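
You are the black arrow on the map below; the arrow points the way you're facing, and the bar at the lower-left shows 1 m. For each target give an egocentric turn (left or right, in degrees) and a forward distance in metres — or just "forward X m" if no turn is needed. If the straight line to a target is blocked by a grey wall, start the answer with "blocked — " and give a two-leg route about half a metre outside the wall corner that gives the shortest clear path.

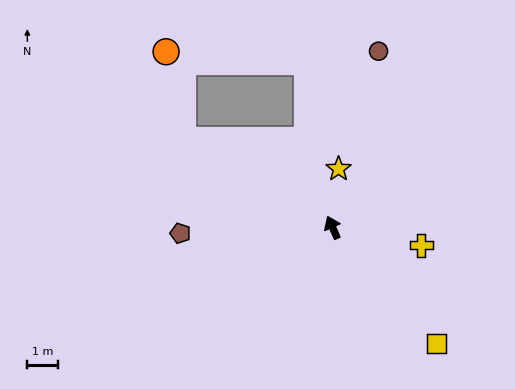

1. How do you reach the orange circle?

blocked — turn left 36°, forward 5.6 m, then turn right 49°, forward 2.9 m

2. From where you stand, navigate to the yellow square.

turn right 162°, forward 5.1 m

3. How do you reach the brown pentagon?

turn left 68°, forward 5.0 m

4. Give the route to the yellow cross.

turn right 125°, forward 2.9 m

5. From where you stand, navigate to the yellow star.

turn right 30°, forward 1.9 m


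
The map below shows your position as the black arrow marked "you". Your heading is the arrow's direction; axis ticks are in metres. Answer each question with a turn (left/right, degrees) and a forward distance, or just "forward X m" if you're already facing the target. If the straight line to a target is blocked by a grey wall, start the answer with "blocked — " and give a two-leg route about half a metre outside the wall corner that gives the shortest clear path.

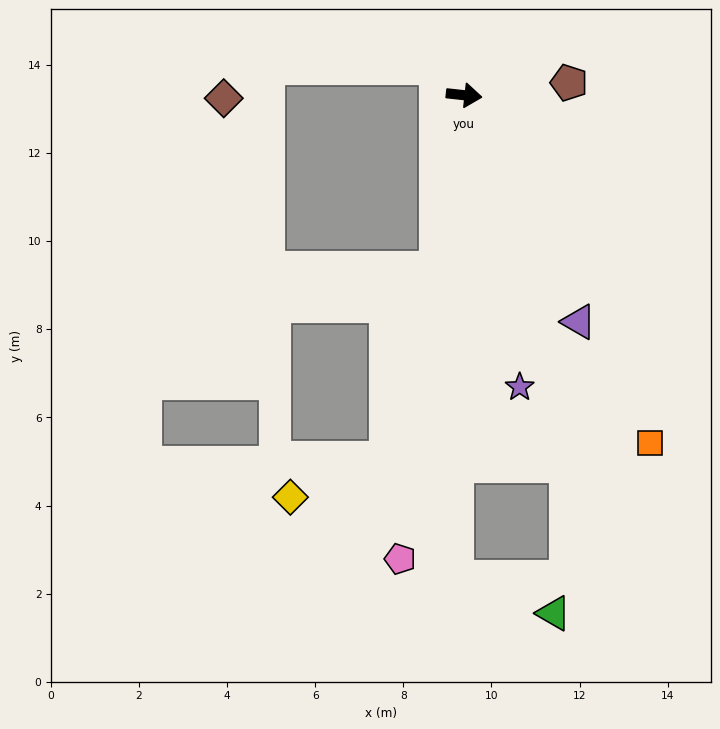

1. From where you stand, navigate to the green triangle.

blocked — turn right 85°, forward 11.0 m, then turn left 72°, forward 2.4 m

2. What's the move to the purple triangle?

turn right 57°, forward 5.8 m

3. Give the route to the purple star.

turn right 73°, forward 6.7 m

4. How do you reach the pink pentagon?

turn right 92°, forward 10.6 m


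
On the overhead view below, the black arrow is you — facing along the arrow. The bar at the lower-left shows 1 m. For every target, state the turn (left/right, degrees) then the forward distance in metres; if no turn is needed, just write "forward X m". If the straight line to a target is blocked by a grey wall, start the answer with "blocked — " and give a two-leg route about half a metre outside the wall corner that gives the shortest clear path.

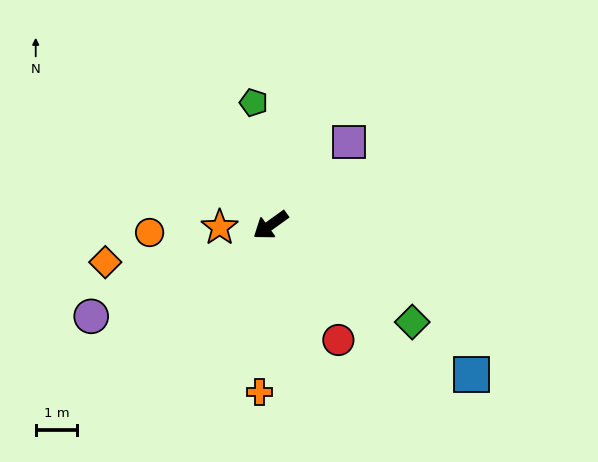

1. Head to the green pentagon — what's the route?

turn right 118°, forward 3.0 m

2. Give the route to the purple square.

turn right 169°, forward 2.7 m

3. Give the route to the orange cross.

turn left 50°, forward 4.0 m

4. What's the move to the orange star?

turn right 33°, forward 1.2 m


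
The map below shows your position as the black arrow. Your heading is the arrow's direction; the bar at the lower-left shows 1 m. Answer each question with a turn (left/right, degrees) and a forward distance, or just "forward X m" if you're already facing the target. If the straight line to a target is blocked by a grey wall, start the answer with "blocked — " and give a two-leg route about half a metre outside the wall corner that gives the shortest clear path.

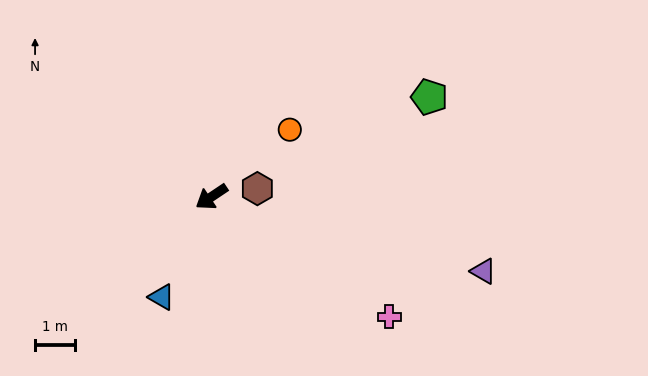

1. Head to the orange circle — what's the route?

turn right 173°, forward 2.6 m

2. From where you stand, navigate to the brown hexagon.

turn left 156°, forward 1.2 m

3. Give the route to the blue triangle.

turn left 30°, forward 2.8 m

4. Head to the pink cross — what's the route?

turn left 112°, forward 5.3 m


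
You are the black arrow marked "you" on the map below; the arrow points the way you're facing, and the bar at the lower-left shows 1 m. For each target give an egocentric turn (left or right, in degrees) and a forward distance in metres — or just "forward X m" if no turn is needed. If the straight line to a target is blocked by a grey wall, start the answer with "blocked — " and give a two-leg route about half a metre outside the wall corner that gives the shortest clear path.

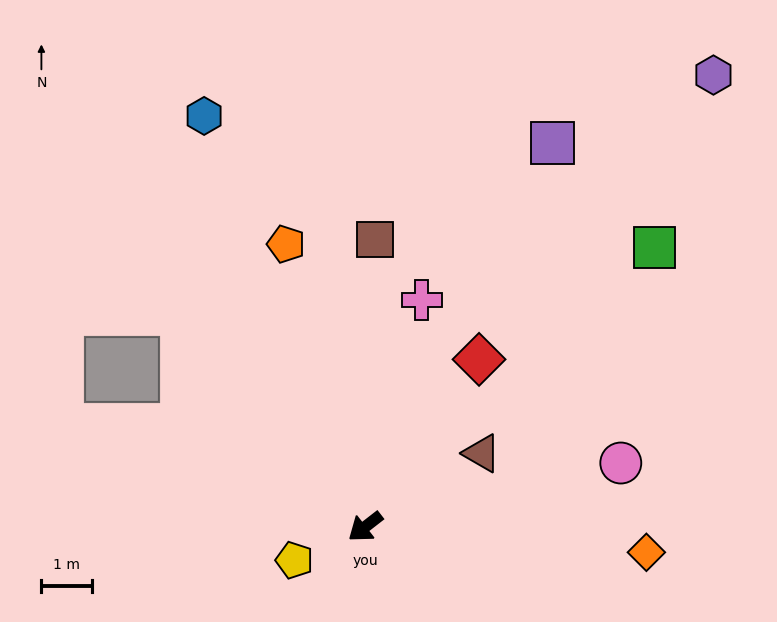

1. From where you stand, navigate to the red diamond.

turn right 162°, forward 4.0 m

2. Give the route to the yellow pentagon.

turn right 13°, forward 1.6 m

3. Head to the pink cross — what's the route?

turn right 142°, forward 4.6 m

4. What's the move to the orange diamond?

turn left 137°, forward 5.6 m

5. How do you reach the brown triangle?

turn left 174°, forward 2.7 m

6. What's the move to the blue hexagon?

turn right 106°, forward 8.8 m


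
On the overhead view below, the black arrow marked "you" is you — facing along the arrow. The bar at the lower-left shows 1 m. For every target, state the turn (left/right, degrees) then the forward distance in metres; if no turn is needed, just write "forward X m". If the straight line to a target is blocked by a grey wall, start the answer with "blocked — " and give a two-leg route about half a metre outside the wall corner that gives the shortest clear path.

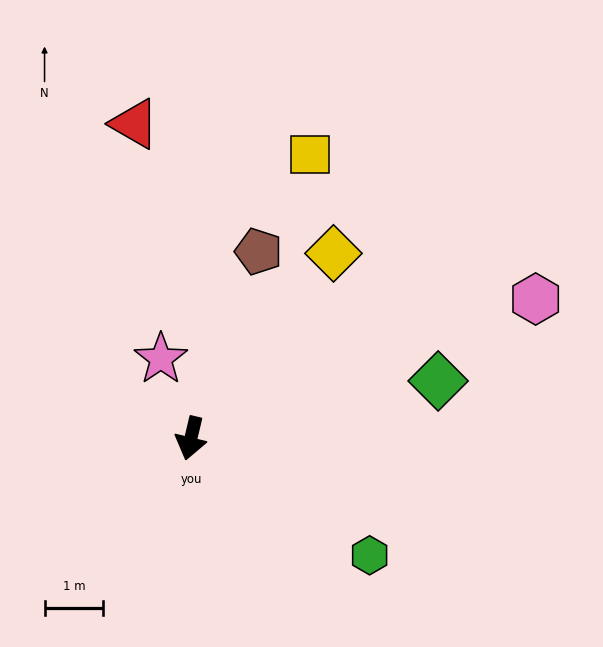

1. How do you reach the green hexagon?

turn left 70°, forward 3.6 m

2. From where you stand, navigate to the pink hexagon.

turn left 125°, forward 6.3 m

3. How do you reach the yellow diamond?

turn left 156°, forward 4.0 m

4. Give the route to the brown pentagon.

turn left 173°, forward 3.4 m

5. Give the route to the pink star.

turn right 146°, forward 1.4 m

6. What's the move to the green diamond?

turn left 116°, forward 4.3 m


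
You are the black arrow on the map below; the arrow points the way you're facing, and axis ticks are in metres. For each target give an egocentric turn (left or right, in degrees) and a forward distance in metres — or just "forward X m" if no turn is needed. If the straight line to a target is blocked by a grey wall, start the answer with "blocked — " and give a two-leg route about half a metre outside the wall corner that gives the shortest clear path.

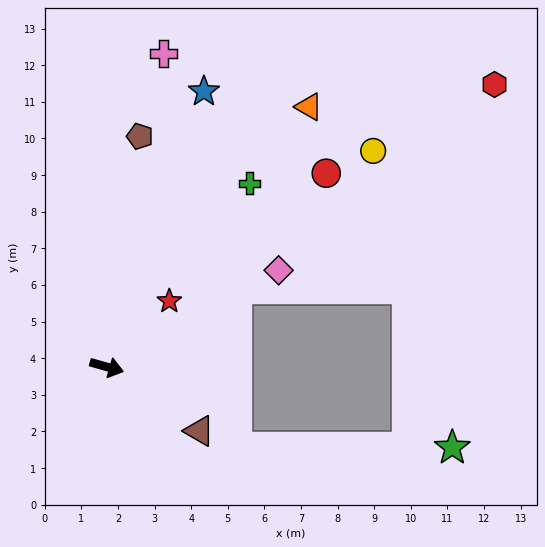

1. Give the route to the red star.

turn left 62°, forward 2.5 m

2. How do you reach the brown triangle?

turn right 19°, forward 3.1 m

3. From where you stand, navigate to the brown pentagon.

turn left 98°, forward 6.4 m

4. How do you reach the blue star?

turn left 86°, forward 8.0 m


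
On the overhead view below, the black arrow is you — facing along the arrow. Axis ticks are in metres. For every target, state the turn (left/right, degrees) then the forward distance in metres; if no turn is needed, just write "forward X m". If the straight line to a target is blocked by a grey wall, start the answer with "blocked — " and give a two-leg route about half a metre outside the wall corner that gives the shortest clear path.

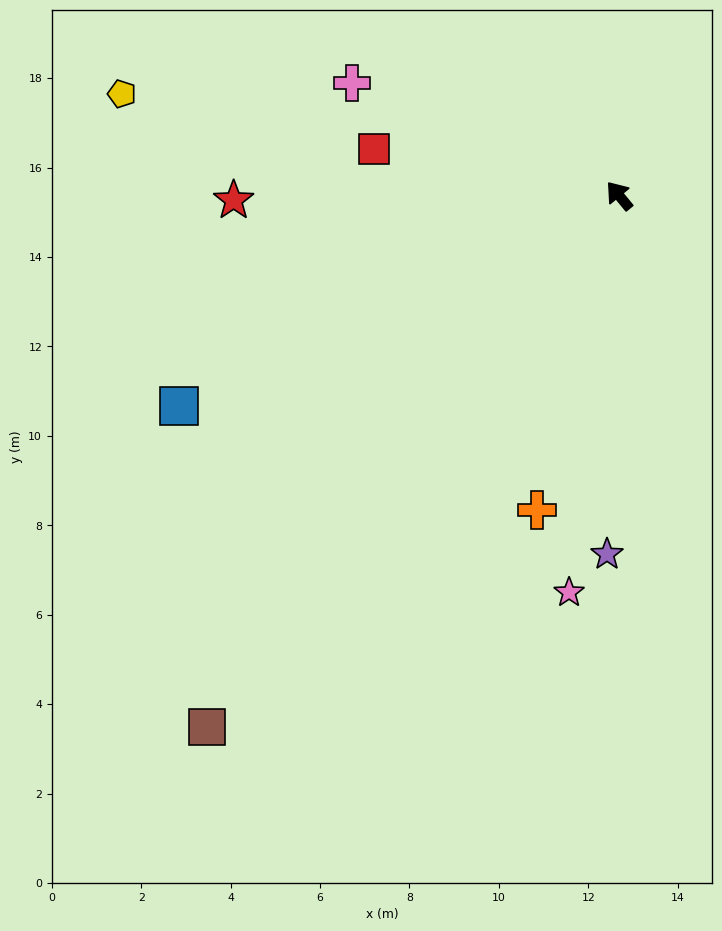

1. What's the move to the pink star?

turn left 133°, forward 8.9 m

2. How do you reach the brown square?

turn left 103°, forward 15.0 m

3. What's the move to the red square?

turn left 40°, forward 5.6 m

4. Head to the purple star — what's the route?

turn left 139°, forward 8.0 m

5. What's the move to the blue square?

turn left 76°, forward 10.9 m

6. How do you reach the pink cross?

turn left 28°, forward 6.5 m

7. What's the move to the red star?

turn left 51°, forward 8.6 m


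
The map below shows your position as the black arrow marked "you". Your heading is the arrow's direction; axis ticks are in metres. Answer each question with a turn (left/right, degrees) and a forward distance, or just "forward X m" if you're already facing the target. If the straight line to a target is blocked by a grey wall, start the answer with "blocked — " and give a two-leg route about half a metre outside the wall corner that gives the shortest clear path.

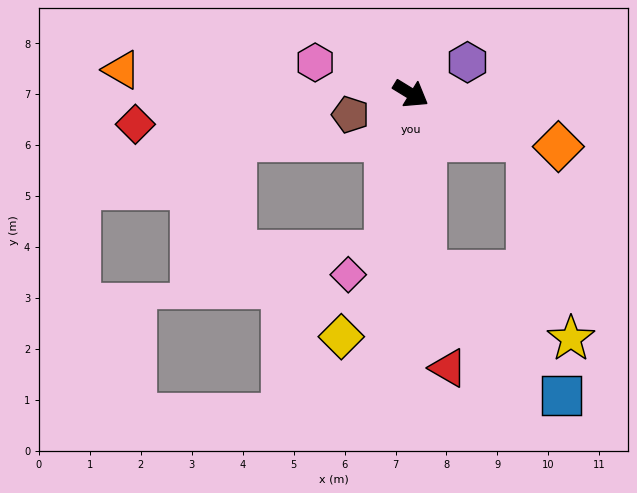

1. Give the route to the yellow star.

blocked — turn right 54°, forward 3.5 m, then turn left 61°, forward 3.1 m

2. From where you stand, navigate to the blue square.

blocked — turn right 54°, forward 3.5 m, then turn left 43°, forward 3.6 m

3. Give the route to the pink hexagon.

turn right 167°, forward 2.0 m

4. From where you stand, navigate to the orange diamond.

turn left 12°, forward 3.1 m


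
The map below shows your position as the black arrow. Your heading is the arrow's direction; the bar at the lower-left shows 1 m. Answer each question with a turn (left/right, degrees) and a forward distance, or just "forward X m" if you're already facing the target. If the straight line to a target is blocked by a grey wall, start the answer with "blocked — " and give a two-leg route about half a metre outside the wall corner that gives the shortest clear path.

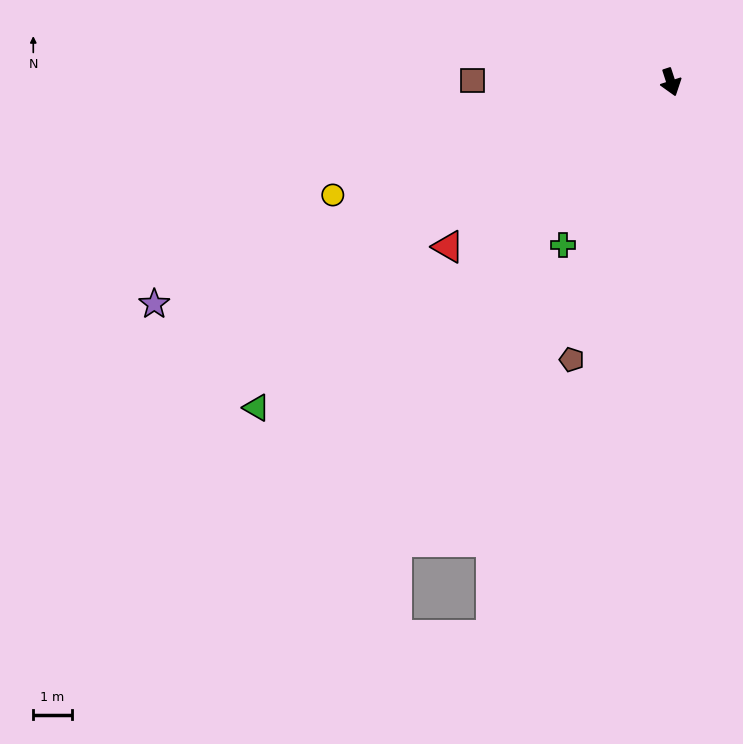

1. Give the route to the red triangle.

turn right 71°, forward 7.2 m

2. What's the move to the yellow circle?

turn right 90°, forward 9.2 m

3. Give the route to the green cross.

turn right 52°, forward 5.1 m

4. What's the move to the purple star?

turn right 85°, forward 14.5 m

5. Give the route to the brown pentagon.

turn right 38°, forward 7.6 m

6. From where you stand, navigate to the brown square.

turn right 108°, forward 5.1 m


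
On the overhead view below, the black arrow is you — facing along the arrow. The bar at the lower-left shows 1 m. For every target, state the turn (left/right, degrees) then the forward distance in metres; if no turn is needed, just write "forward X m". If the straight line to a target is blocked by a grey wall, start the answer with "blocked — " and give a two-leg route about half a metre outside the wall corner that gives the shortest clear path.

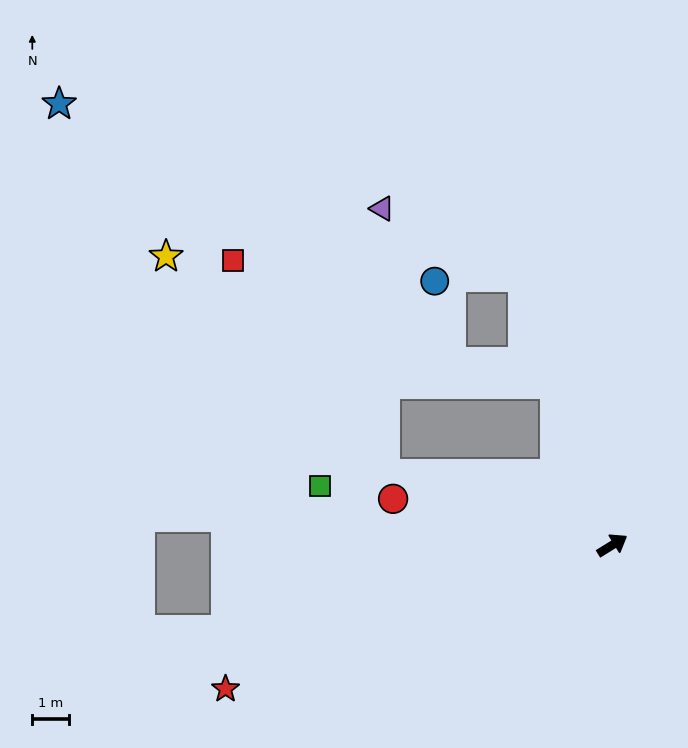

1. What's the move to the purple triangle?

blocked — turn left 131°, forward 6.5 m, then turn right 72°, forward 7.3 m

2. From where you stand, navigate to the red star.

turn left 169°, forward 11.3 m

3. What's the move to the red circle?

turn left 136°, forward 6.1 m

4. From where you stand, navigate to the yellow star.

blocked — turn left 131°, forward 6.5 m, then turn right 28°, forward 8.5 m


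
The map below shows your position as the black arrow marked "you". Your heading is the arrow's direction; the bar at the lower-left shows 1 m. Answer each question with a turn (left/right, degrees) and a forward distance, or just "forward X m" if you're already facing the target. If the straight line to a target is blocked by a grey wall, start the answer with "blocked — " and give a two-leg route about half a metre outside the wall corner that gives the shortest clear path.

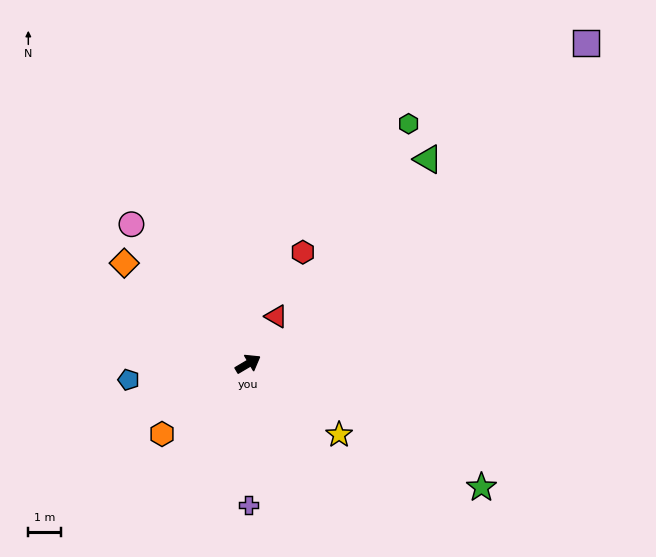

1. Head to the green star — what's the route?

turn right 59°, forward 8.2 m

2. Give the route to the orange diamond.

turn left 110°, forward 4.9 m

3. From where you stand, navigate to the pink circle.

turn left 99°, forward 5.6 m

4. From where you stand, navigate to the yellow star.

turn right 69°, forward 3.6 m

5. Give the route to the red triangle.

turn left 29°, forward 1.7 m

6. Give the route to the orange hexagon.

turn right 171°, forward 3.4 m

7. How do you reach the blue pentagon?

turn left 157°, forward 3.7 m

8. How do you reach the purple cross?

turn right 120°, forward 4.4 m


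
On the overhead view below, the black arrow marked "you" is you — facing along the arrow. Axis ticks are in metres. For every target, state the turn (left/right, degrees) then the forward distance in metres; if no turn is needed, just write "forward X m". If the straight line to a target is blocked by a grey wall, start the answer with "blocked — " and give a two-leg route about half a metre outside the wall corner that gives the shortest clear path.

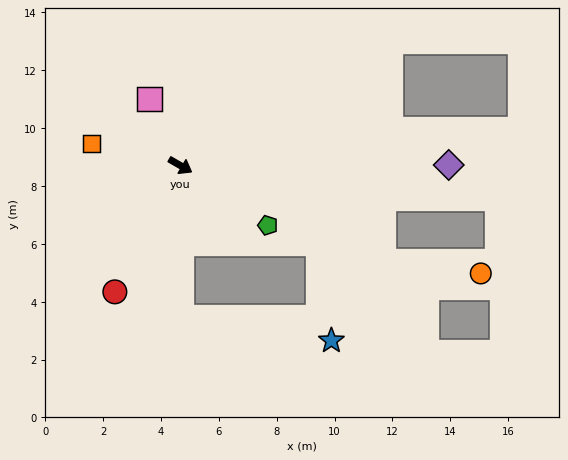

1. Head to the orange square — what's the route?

turn right 164°, forward 3.2 m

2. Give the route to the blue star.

blocked — turn right 59°, forward 5.2 m, then turn left 80°, forward 5.2 m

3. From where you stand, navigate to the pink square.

turn left 145°, forward 2.5 m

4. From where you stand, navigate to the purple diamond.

turn left 30°, forward 9.3 m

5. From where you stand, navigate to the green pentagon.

turn right 4°, forward 3.7 m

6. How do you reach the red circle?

turn right 87°, forward 4.9 m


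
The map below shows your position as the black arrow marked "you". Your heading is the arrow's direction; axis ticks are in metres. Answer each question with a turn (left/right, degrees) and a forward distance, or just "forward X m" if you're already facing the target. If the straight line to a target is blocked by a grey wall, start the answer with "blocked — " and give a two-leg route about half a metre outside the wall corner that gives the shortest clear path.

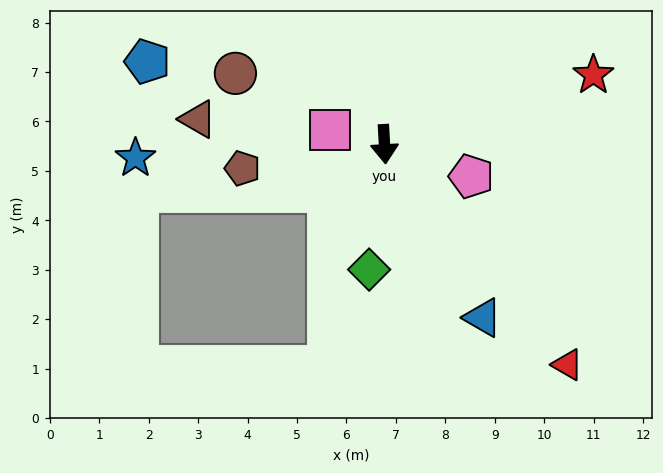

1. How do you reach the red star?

turn left 105°, forward 4.4 m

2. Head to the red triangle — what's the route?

turn left 36°, forward 5.8 m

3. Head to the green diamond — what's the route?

turn right 10°, forward 2.6 m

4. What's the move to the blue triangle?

turn left 26°, forward 4.0 m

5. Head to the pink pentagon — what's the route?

turn left 66°, forward 1.9 m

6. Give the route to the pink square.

turn right 108°, forward 1.1 m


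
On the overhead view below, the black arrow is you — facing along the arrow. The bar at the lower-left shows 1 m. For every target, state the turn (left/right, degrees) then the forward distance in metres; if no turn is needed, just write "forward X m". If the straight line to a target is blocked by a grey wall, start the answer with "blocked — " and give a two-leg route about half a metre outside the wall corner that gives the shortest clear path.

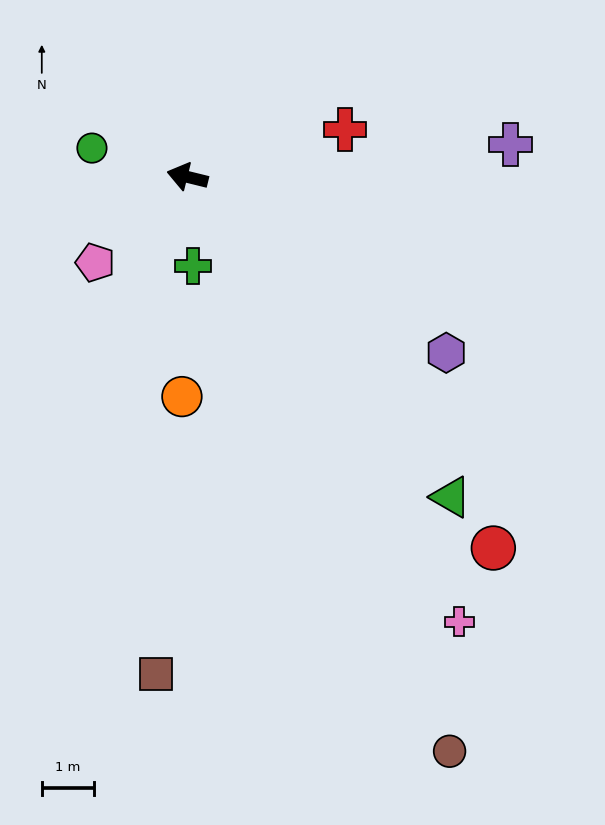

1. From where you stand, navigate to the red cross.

turn right 149°, forward 3.2 m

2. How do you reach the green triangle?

turn left 143°, forward 7.9 m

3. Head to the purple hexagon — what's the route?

turn left 160°, forward 6.0 m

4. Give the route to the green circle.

turn right 3°, forward 1.9 m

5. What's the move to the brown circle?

turn left 128°, forward 12.1 m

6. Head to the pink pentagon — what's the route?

turn left 57°, forward 2.4 m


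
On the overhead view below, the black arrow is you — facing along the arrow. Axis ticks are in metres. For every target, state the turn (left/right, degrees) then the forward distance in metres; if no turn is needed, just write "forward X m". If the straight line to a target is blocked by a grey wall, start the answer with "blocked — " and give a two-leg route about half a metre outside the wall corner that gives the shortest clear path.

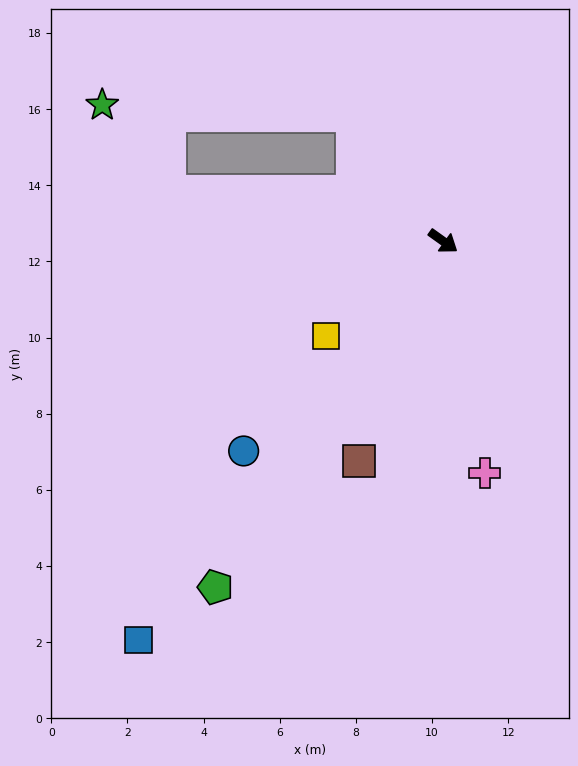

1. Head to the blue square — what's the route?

turn right 92°, forward 13.2 m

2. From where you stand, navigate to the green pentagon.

turn right 88°, forward 10.9 m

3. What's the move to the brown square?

turn right 75°, forward 6.2 m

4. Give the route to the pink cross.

turn right 44°, forward 6.2 m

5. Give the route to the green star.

blocked — turn right 155°, forward 7.3 m, then turn right 41°, forward 2.9 m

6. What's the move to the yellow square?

turn right 106°, forward 4.0 m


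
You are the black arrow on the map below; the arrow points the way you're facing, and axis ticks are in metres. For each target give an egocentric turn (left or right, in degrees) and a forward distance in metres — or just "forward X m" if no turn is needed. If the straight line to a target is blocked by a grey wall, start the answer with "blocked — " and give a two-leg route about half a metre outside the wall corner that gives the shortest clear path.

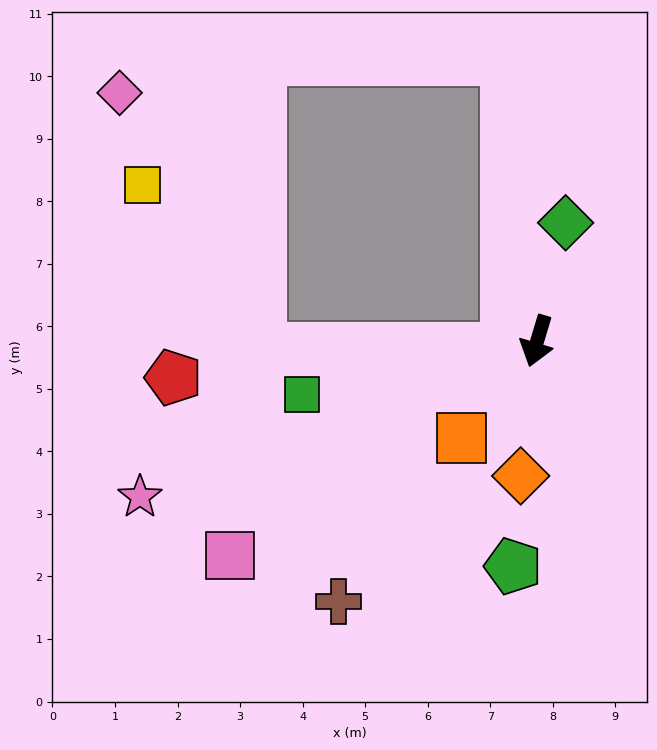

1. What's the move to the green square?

turn right 61°, forward 3.9 m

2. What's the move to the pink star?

turn right 52°, forward 6.8 m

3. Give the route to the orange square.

turn right 21°, forward 2.0 m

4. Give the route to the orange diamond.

turn left 10°, forward 2.2 m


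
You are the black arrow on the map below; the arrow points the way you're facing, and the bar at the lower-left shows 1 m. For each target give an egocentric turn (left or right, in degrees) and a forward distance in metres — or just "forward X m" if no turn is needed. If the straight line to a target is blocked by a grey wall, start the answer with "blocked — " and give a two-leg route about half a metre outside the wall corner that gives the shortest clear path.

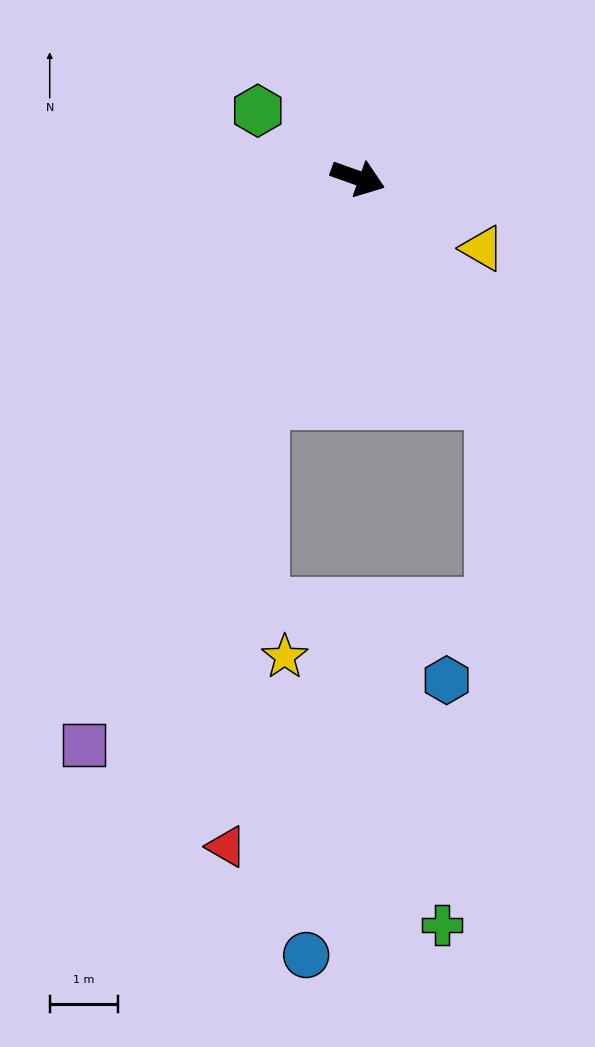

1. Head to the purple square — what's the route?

turn right 96°, forward 9.3 m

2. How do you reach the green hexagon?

turn left 166°, forward 1.8 m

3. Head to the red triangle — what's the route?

blocked — turn right 94°, forward 3.6 m, then turn left 19°, forward 6.6 m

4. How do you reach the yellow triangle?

turn right 10°, forward 2.1 m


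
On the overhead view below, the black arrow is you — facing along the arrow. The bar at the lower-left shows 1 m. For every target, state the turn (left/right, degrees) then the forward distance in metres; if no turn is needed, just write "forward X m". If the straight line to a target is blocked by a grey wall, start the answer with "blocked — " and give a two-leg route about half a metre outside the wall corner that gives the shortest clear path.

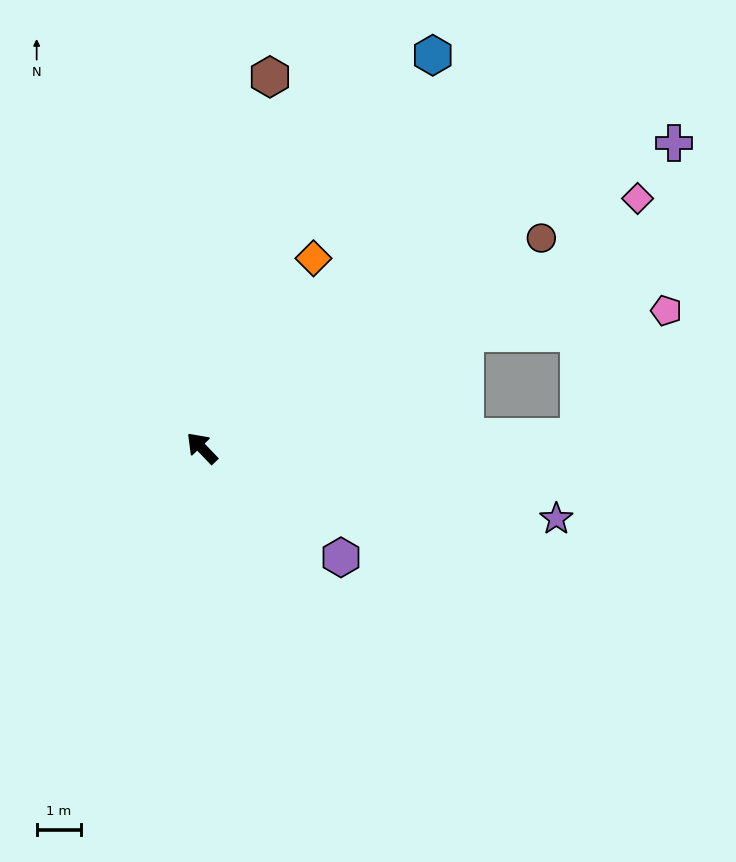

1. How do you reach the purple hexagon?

turn right 172°, forward 4.0 m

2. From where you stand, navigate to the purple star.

turn right 145°, forward 8.2 m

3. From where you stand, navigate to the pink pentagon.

blocked — turn right 110°, forward 6.6 m, then turn right 17°, forward 4.6 m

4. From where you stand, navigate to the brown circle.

turn right 102°, forward 9.1 m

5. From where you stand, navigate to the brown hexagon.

turn right 54°, forward 8.6 m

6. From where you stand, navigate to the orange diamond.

turn right 74°, forward 5.0 m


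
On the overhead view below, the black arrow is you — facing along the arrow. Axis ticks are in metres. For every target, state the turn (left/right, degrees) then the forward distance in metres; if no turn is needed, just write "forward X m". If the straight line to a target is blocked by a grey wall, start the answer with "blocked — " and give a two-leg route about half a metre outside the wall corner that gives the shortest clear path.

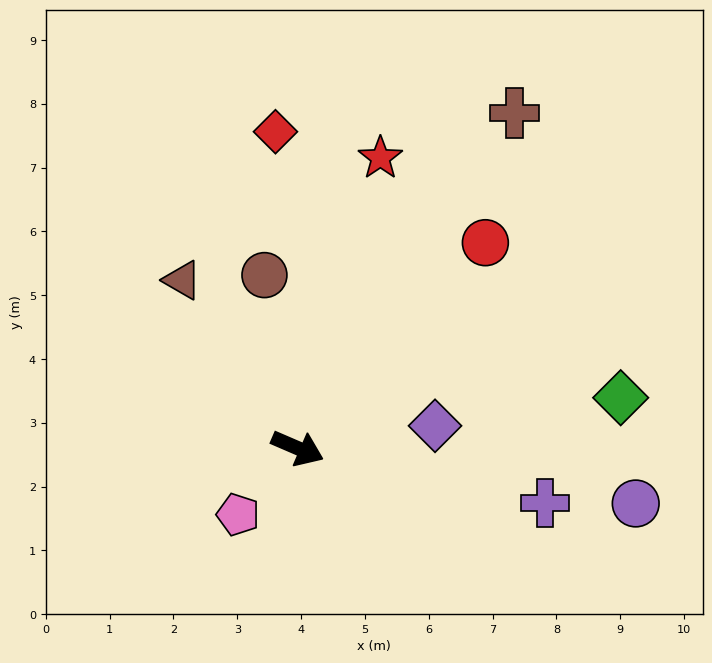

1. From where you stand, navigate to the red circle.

turn left 71°, forward 4.4 m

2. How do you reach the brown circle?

turn left 124°, forward 2.8 m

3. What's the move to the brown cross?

turn left 80°, forward 6.3 m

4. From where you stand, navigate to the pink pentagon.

turn right 109°, forward 1.4 m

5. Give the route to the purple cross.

turn left 11°, forward 4.0 m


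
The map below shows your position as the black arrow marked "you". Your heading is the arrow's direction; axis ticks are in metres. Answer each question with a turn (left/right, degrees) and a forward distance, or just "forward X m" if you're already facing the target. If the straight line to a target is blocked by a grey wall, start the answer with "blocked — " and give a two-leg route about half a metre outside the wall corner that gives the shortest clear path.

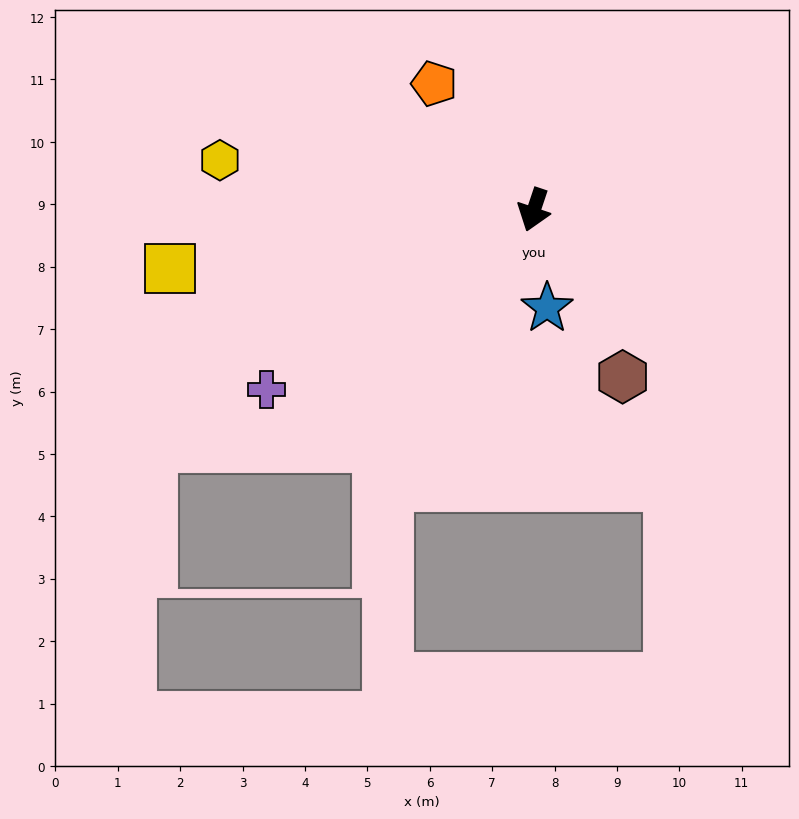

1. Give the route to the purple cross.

turn right 38°, forward 5.2 m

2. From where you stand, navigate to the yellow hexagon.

turn right 80°, forward 5.1 m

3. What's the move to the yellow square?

turn right 62°, forward 5.9 m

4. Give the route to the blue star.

turn left 26°, forward 1.6 m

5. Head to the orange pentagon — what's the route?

turn right 123°, forward 2.6 m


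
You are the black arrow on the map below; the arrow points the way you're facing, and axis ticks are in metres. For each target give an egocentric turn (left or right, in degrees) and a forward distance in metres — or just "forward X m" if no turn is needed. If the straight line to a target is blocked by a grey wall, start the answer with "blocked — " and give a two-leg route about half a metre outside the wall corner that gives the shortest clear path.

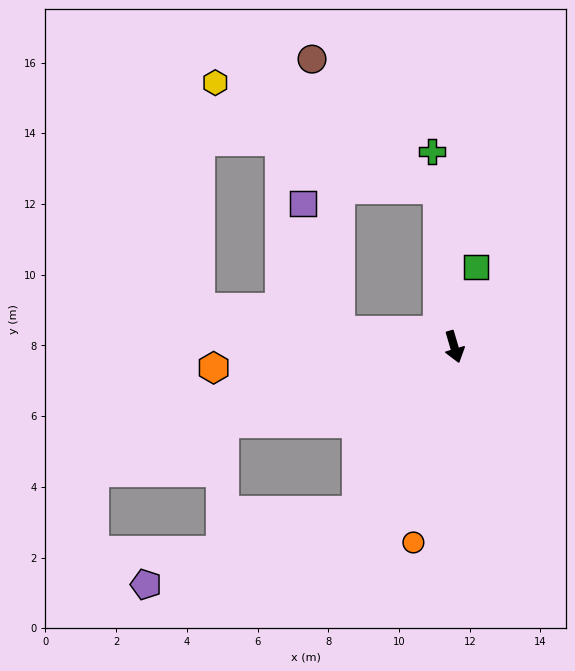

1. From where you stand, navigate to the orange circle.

turn right 28°, forward 5.7 m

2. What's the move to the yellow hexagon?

blocked — turn left 169°, forward 4.5 m, then turn left 59°, forward 7.0 m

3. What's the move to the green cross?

turn left 170°, forward 5.5 m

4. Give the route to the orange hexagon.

turn right 101°, forward 6.8 m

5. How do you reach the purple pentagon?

blocked — turn right 47°, forward 5.4 m, then turn right 40°, forward 6.3 m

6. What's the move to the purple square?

blocked — turn right 115°, forward 3.2 m, then turn right 65°, forward 3.8 m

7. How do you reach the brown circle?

blocked — turn left 169°, forward 4.5 m, then turn left 39°, forward 5.1 m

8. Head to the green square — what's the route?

turn left 149°, forward 2.3 m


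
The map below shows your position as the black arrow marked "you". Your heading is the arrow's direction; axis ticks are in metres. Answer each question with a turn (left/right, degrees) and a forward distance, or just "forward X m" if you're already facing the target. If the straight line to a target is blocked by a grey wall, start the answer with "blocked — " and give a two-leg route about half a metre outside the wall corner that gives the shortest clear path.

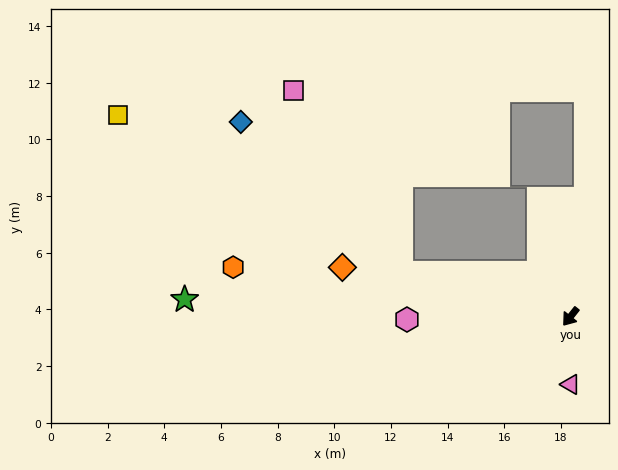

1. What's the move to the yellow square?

blocked — turn right 66°, forward 6.2 m, then turn right 15°, forward 11.5 m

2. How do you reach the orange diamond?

turn right 64°, forward 8.2 m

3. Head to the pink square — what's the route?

blocked — turn right 66°, forward 6.2 m, then turn right 45°, forward 7.5 m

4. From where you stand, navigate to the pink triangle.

turn left 39°, forward 2.4 m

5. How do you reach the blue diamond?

blocked — turn right 66°, forward 6.2 m, then turn right 29°, forward 7.8 m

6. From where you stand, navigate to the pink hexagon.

turn right 51°, forward 5.8 m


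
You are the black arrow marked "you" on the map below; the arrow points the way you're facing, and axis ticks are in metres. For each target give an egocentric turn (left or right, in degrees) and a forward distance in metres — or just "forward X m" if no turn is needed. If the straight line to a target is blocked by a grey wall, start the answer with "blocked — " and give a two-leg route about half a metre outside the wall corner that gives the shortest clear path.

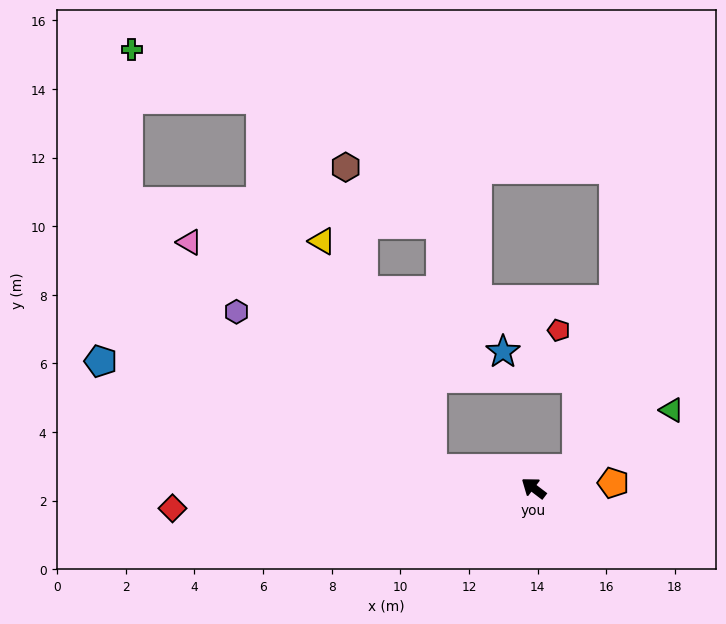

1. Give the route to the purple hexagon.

blocked — turn left 26°, forward 3.0 m, then turn right 27°, forward 7.3 m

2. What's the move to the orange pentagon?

turn right 139°, forward 2.3 m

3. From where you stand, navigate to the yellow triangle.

blocked — turn left 26°, forward 3.0 m, then turn right 53°, forward 7.4 m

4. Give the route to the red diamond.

turn left 40°, forward 10.5 m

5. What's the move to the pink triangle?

blocked — turn left 26°, forward 3.0 m, then turn right 32°, forward 9.7 m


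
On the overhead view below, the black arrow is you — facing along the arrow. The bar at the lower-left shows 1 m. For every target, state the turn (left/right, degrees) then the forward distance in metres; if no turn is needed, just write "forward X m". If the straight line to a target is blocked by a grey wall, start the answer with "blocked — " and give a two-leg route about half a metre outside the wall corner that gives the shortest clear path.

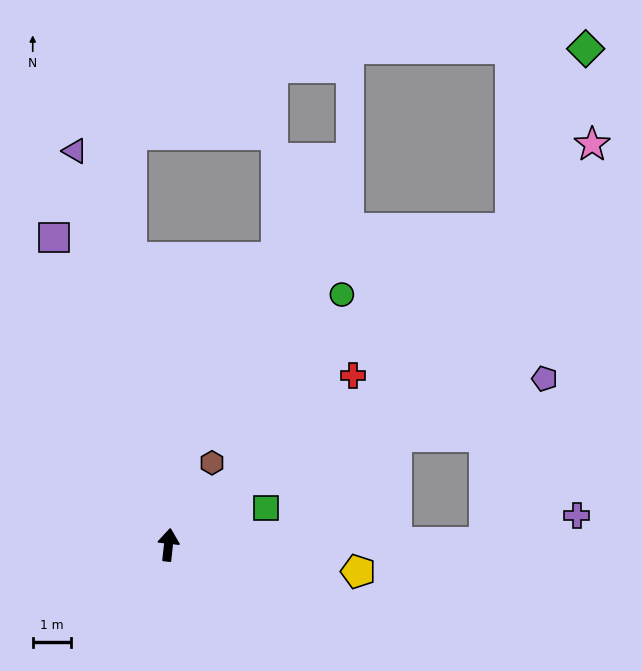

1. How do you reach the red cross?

turn right 41°, forward 6.6 m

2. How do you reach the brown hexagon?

turn right 22°, forward 2.4 m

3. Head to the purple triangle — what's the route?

turn left 20°, forward 10.6 m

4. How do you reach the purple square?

turn left 27°, forward 8.6 m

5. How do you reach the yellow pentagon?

turn right 92°, forward 5.0 m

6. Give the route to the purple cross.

blocked — turn right 83°, forward 8.3 m, then turn left 16°, forward 2.5 m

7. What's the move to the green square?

turn right 63°, forward 2.7 m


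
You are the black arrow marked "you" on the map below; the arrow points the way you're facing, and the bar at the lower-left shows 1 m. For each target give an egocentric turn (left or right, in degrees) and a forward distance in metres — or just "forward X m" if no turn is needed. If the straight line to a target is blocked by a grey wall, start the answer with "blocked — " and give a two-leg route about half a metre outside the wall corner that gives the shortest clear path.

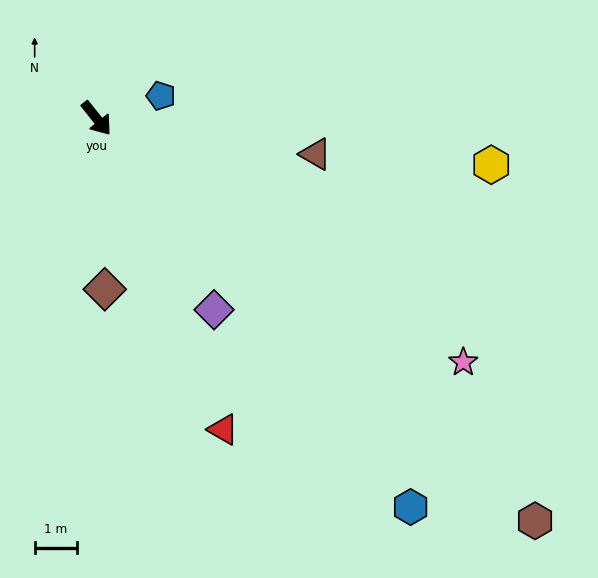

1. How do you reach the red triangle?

turn right 16°, forward 8.0 m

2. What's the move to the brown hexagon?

turn left 9°, forward 14.2 m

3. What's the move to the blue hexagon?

forward 11.9 m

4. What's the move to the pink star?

turn left 18°, forward 10.5 m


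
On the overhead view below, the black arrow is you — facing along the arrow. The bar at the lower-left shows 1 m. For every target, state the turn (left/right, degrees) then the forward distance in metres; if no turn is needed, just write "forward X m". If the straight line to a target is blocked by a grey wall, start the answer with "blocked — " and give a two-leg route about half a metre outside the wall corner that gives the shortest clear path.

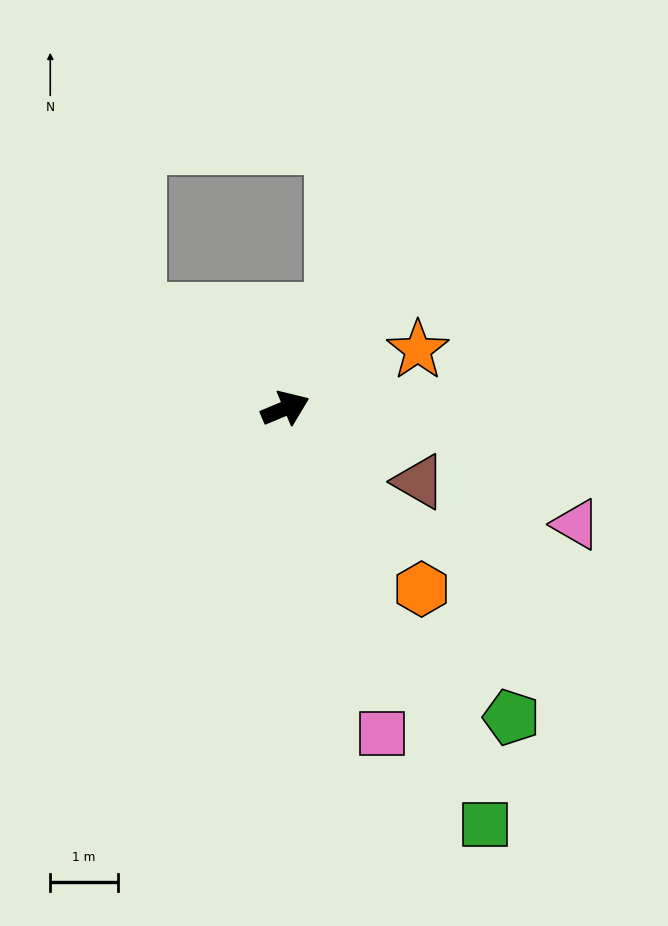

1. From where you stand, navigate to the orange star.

forward 2.1 m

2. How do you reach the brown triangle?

turn right 51°, forward 2.3 m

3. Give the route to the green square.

turn right 87°, forward 6.8 m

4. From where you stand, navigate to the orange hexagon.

turn right 76°, forward 3.4 m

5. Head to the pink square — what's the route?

turn right 96°, forward 5.0 m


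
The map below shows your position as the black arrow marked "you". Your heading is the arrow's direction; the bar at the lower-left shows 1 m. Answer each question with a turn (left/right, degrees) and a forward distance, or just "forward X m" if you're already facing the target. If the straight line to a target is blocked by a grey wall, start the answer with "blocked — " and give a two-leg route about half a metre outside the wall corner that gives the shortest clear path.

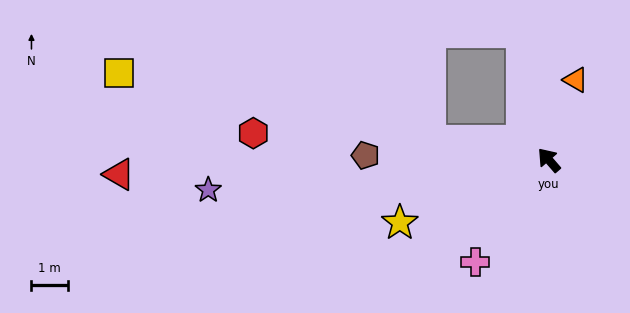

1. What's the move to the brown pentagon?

turn left 48°, forward 5.0 m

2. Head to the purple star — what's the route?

turn left 54°, forward 9.3 m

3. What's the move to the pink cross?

turn left 103°, forward 3.4 m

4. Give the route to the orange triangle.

turn right 59°, forward 2.3 m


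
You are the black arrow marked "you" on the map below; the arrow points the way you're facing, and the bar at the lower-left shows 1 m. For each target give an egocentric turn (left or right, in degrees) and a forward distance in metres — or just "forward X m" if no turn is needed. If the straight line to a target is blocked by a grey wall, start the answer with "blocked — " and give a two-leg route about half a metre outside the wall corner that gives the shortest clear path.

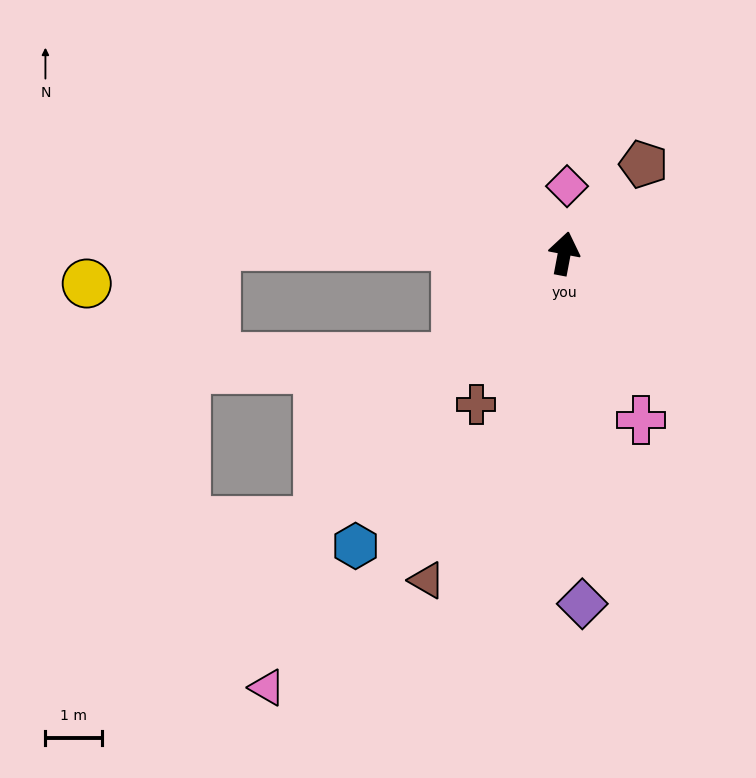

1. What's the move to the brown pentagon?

turn right 31°, forward 2.1 m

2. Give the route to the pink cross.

turn right 145°, forward 3.2 m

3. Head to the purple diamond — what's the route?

turn right 166°, forward 6.1 m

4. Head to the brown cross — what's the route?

turn left 160°, forward 3.1 m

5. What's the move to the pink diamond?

turn left 8°, forward 1.2 m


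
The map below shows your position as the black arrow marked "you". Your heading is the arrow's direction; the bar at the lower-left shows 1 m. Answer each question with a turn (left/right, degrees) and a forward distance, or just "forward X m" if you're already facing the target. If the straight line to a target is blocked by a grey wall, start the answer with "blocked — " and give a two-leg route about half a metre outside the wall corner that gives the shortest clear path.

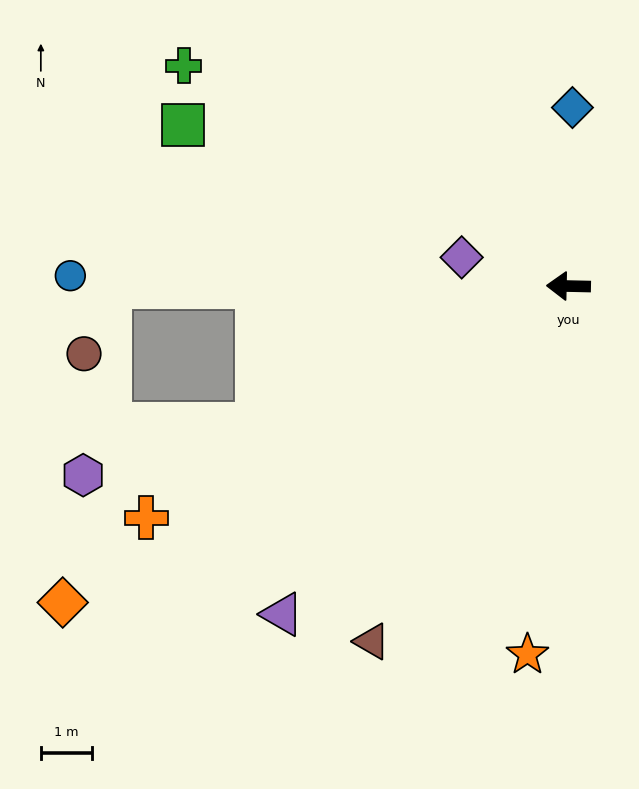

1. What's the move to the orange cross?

turn left 30°, forward 9.4 m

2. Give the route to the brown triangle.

turn left 62°, forward 8.0 m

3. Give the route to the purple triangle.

turn left 50°, forward 8.5 m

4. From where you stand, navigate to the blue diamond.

turn right 90°, forward 3.5 m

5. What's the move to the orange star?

turn left 85°, forward 7.3 m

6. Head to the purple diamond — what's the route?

turn right 14°, forward 2.2 m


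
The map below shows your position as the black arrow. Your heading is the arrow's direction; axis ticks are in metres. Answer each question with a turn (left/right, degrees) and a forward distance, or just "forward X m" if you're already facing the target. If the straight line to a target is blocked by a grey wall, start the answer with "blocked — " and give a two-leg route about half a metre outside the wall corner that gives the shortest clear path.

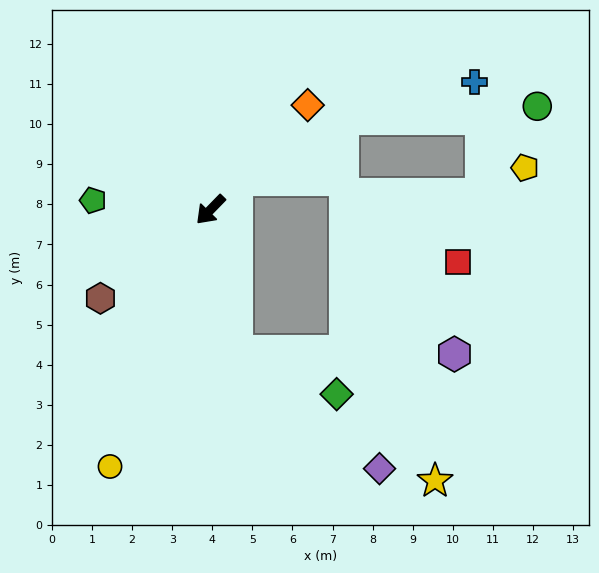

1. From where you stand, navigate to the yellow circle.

turn left 23°, forward 6.9 m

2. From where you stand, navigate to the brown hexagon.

turn right 7°, forward 3.5 m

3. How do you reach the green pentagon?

turn right 50°, forward 2.9 m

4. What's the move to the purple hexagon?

blocked — turn left 54°, forward 3.6 m, then turn left 80°, forward 5.4 m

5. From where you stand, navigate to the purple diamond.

blocked — turn left 54°, forward 3.6 m, then turn left 41°, forward 4.6 m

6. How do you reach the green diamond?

blocked — turn left 54°, forward 3.6 m, then turn left 57°, forward 2.7 m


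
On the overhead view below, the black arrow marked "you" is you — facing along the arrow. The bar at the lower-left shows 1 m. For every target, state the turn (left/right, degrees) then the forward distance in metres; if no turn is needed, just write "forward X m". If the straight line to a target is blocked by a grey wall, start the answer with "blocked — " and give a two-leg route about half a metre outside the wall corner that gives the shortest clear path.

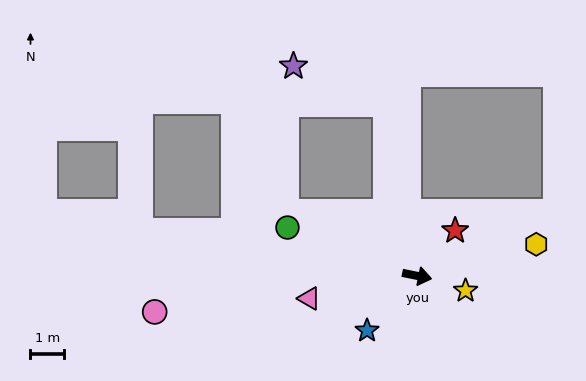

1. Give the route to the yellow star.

turn right 6°, forward 1.5 m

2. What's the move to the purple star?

blocked — turn left 111°, forward 5.2 m, then turn left 59°, forward 3.0 m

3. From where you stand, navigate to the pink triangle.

turn right 157°, forward 3.3 m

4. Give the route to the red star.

turn left 61°, forward 1.8 m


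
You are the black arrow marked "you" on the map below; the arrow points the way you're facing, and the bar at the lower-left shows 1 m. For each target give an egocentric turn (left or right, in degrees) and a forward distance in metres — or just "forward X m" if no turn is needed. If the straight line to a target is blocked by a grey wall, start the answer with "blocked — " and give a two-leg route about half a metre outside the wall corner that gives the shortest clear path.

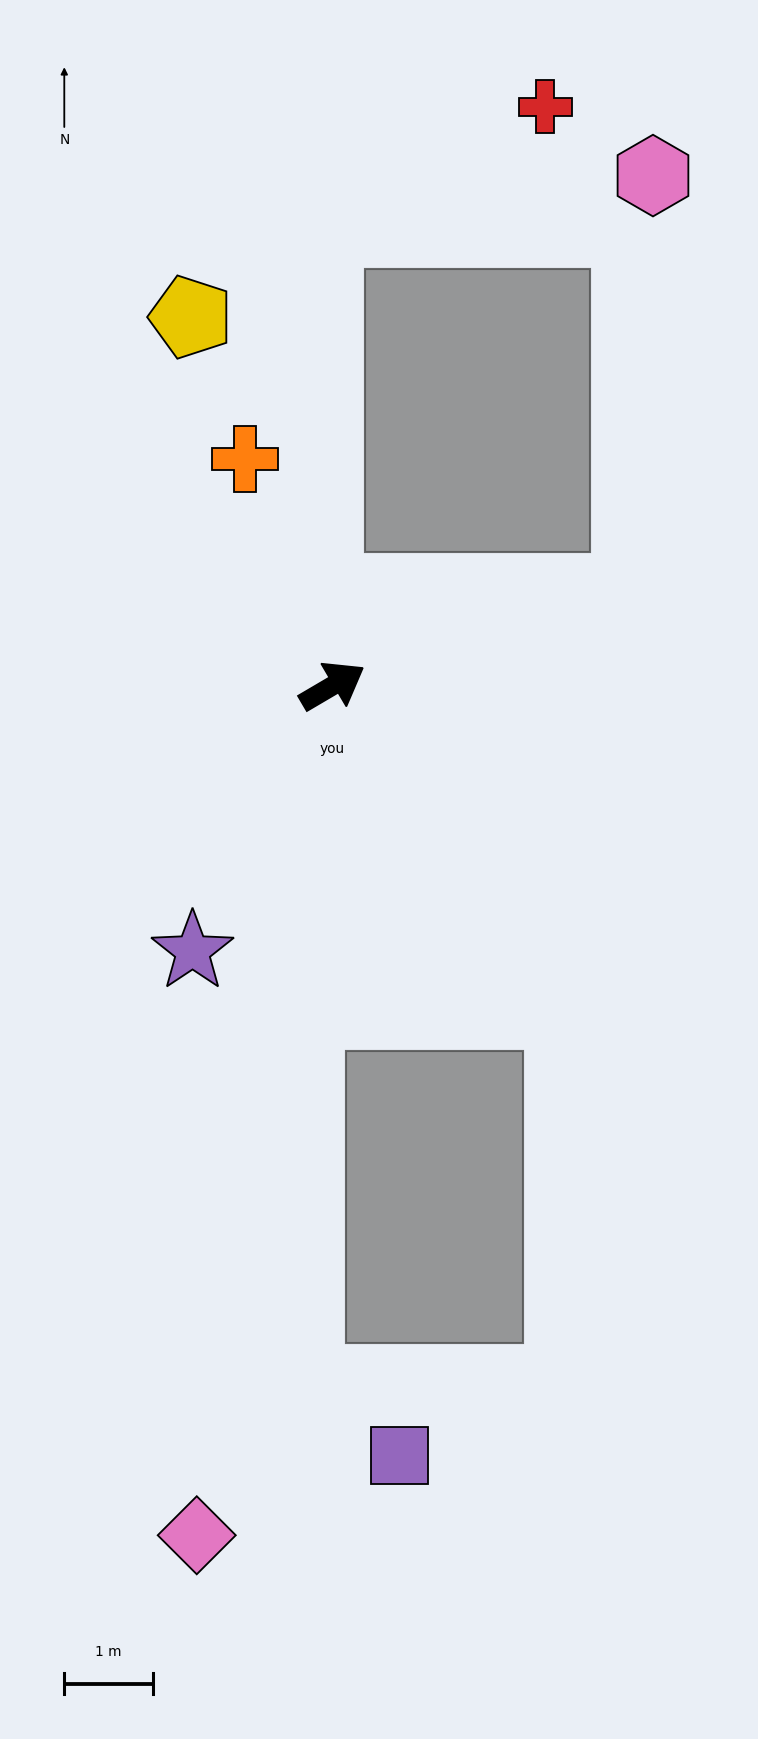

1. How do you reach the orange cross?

turn left 81°, forward 2.7 m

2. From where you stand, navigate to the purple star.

turn right 148°, forward 3.4 m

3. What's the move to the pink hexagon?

blocked — turn right 13°, forward 3.5 m, then turn left 69°, forward 4.7 m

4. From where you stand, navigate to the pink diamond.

turn right 130°, forward 9.7 m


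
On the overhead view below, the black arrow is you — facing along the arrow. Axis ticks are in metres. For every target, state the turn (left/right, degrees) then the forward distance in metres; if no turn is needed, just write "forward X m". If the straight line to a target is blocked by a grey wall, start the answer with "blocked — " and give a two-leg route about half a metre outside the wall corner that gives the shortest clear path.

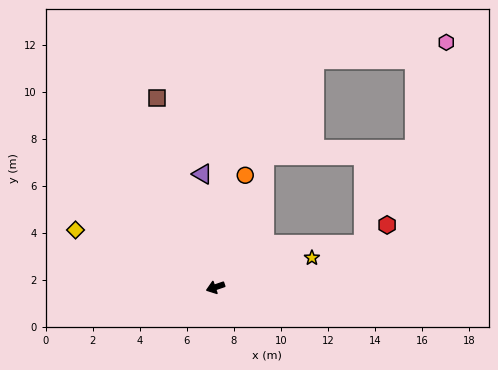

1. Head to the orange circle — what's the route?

turn right 124°, forward 4.9 m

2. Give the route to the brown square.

turn right 92°, forward 8.4 m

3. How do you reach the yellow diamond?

turn right 41°, forward 6.4 m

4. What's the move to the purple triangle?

turn right 102°, forward 4.8 m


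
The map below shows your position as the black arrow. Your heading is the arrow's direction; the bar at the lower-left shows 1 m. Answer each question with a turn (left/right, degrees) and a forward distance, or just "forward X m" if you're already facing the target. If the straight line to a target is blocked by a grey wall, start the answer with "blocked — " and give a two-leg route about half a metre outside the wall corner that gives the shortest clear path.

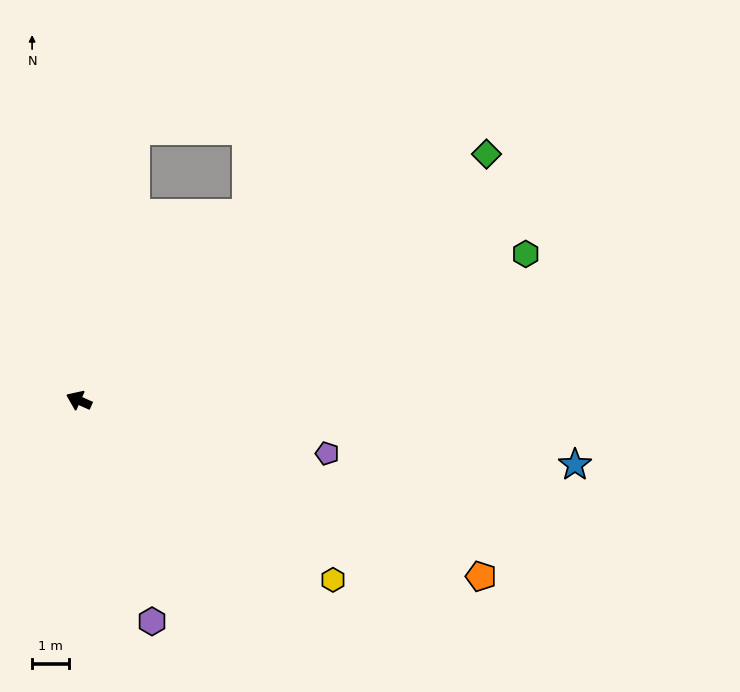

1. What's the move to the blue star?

turn right 163°, forward 13.7 m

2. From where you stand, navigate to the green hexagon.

turn right 138°, forward 12.9 m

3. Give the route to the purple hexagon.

turn left 132°, forward 6.4 m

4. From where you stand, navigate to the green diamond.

turn right 125°, forward 13.1 m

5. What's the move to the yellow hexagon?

turn left 169°, forward 8.5 m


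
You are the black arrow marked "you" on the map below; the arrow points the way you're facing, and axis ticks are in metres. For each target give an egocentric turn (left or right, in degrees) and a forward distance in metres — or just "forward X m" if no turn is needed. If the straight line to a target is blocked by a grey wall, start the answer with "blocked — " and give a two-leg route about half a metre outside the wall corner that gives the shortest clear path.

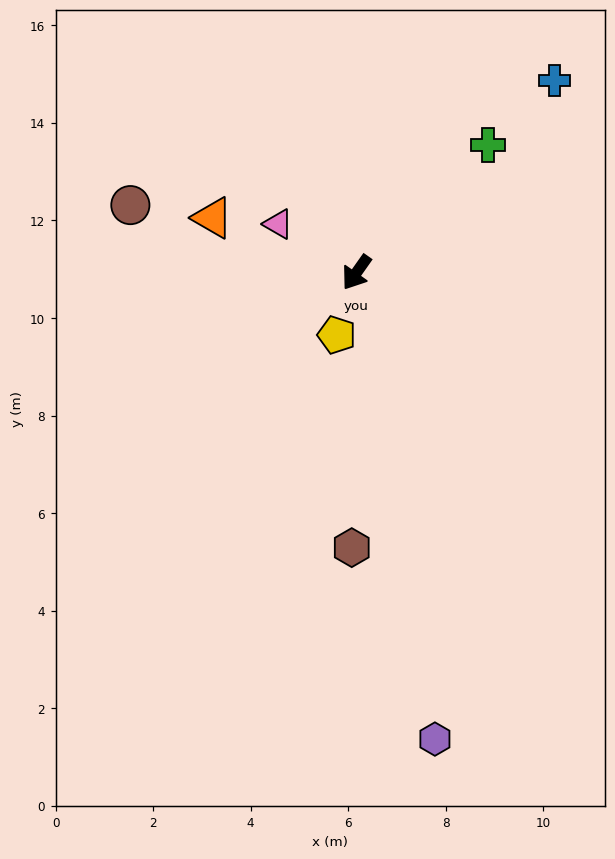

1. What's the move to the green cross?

turn left 169°, forward 3.8 m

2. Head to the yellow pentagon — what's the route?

turn left 18°, forward 1.3 m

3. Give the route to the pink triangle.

turn right 87°, forward 1.9 m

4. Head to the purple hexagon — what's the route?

turn left 45°, forward 9.7 m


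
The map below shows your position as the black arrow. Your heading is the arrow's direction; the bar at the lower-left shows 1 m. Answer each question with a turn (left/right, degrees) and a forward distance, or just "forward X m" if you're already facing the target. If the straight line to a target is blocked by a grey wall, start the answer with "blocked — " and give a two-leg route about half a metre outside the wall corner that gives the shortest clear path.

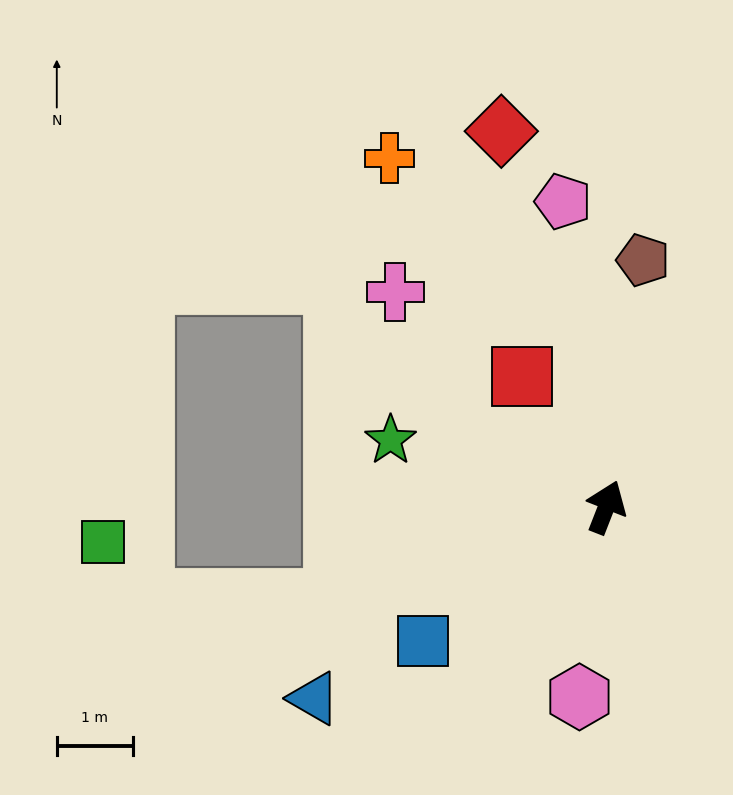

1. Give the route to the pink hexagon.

turn right 167°, forward 2.5 m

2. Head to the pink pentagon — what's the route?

turn left 29°, forward 4.1 m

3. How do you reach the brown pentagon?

turn left 13°, forward 3.3 m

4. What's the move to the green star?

turn left 94°, forward 3.0 m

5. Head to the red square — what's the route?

turn left 54°, forward 2.0 m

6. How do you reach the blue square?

turn left 147°, forward 3.0 m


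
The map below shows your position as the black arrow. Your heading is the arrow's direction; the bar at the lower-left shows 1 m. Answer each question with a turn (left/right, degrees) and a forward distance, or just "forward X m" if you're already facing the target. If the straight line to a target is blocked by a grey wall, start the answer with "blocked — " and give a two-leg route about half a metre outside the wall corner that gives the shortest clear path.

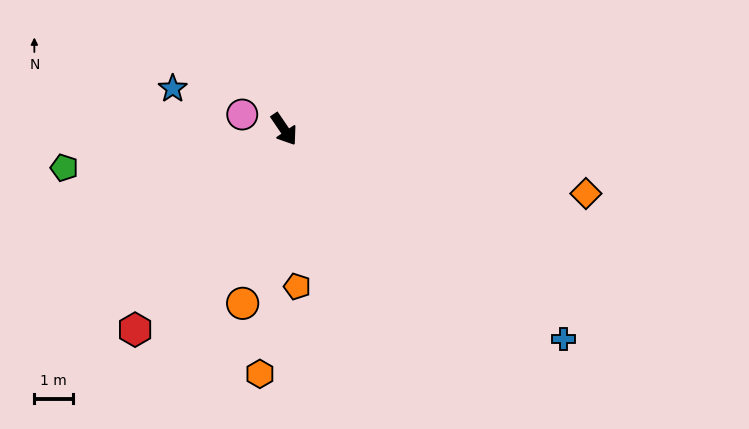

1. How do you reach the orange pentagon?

turn right 29°, forward 4.1 m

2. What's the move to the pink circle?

turn right 144°, forward 1.1 m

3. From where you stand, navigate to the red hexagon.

turn right 71°, forward 6.4 m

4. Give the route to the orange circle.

turn right 48°, forward 4.6 m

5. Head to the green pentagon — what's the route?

turn right 114°, forward 5.8 m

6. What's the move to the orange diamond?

turn left 44°, forward 8.0 m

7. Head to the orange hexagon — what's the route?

turn right 40°, forward 6.3 m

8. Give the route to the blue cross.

turn left 19°, forward 9.0 m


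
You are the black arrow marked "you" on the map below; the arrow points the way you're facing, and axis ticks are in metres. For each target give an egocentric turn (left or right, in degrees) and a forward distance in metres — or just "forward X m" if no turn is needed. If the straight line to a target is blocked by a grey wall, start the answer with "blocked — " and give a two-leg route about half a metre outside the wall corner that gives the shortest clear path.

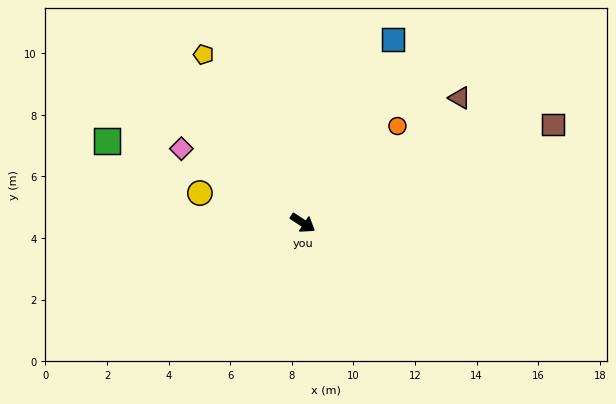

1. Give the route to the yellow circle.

turn right 163°, forward 3.5 m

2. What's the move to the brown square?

turn left 55°, forward 8.7 m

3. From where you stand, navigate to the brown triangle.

turn left 72°, forward 6.5 m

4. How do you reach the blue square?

turn left 97°, forward 6.6 m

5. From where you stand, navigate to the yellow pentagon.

turn left 154°, forward 6.3 m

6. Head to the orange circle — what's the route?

turn left 79°, forward 4.4 m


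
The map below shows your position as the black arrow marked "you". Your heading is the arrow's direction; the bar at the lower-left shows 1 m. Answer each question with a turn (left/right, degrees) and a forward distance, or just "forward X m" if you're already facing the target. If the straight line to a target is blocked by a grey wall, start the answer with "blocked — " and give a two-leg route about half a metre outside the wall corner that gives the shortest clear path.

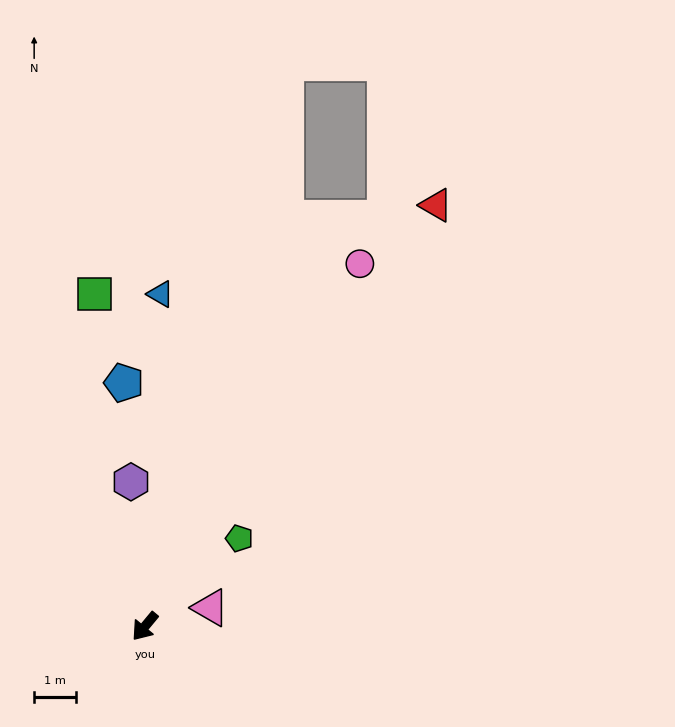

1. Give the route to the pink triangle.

turn left 146°, forward 1.6 m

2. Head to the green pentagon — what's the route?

turn left 173°, forward 3.1 m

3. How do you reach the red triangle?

turn right 175°, forward 12.3 m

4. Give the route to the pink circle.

turn right 171°, forward 10.1 m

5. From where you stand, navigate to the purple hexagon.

turn right 135°, forward 3.5 m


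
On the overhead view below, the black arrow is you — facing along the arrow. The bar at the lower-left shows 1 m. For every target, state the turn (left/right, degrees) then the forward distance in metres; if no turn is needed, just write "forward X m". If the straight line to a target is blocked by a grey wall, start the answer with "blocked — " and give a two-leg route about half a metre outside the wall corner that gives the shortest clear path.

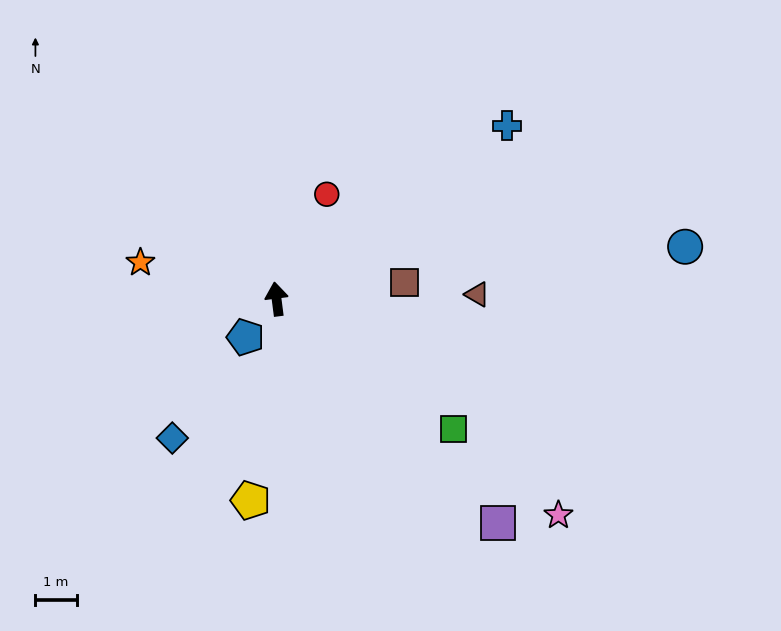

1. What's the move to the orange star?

turn left 68°, forward 3.4 m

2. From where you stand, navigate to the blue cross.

turn right 60°, forward 6.9 m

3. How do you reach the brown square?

turn right 90°, forward 3.1 m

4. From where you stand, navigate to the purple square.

turn right 143°, forward 7.6 m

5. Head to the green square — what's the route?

turn right 134°, forward 5.3 m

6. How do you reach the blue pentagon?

turn left 134°, forward 1.2 m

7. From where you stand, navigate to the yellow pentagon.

turn left 165°, forward 4.9 m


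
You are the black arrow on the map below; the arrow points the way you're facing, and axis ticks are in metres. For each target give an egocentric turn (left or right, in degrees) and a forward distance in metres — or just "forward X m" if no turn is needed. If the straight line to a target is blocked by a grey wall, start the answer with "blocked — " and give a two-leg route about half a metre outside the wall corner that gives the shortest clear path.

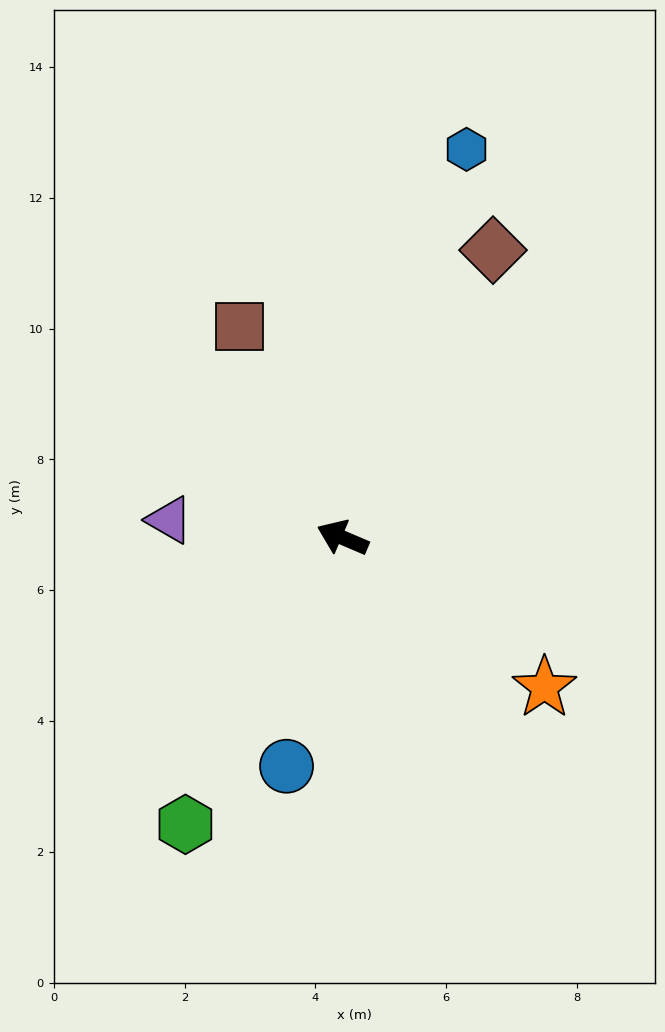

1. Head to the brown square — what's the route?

turn right 41°, forward 3.6 m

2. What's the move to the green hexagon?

turn left 84°, forward 5.0 m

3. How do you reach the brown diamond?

turn right 94°, forward 5.0 m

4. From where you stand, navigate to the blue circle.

turn left 99°, forward 3.6 m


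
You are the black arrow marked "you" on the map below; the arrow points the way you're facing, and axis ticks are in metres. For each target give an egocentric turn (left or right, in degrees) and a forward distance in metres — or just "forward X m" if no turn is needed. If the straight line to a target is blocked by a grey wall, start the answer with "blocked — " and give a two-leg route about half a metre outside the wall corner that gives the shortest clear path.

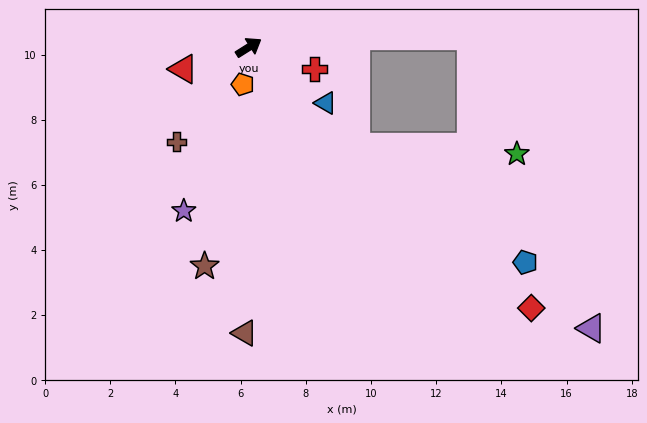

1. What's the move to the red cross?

turn right 50°, forward 2.1 m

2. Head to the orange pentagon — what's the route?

turn right 131°, forward 1.2 m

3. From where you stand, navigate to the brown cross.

turn right 160°, forward 3.6 m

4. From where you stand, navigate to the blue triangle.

turn right 68°, forward 2.9 m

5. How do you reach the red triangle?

turn left 166°, forward 2.1 m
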